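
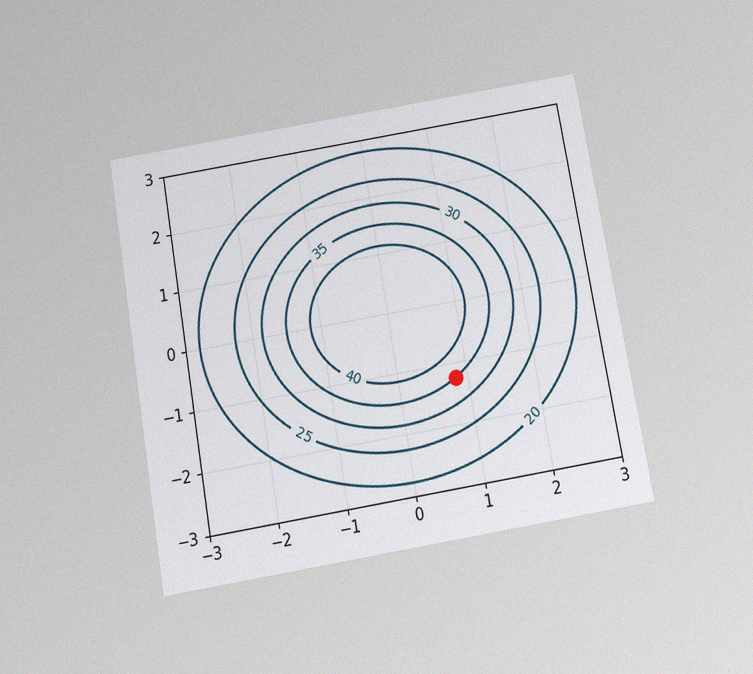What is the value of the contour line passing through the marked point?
35

The chart is tilted about 10° counter-clockwise and viewed slightly from below, with some photo noise. The marked point sits on the contour labelled 35.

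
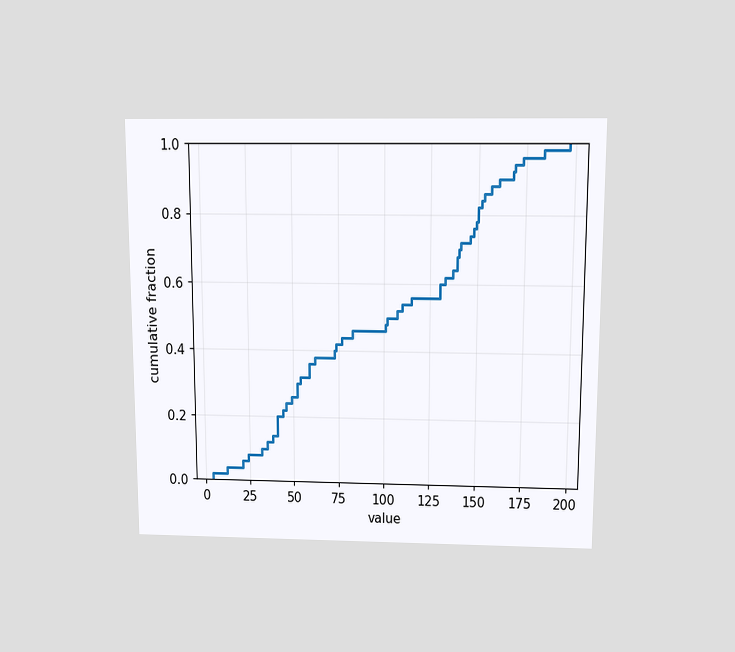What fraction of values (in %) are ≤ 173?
The chart is viewed slightly from above. At x=173 the ECDF step is at 96%.

96%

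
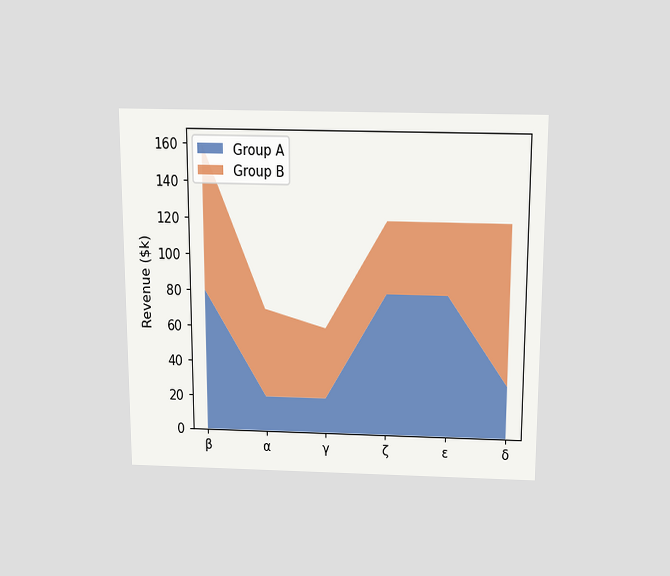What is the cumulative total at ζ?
The chart is viewed slightly from above. The stacked total at ζ reaches $120k.

$120k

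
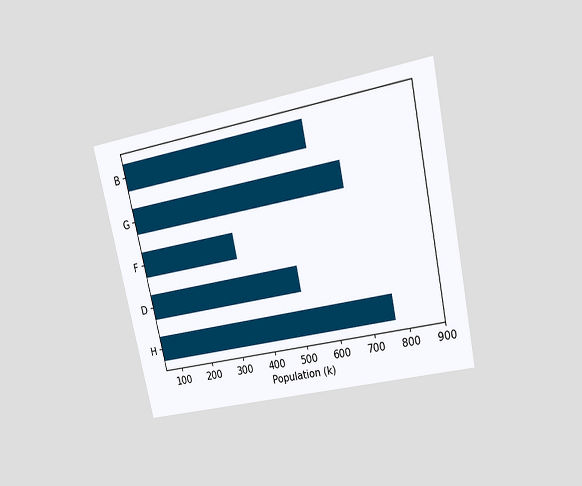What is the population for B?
The chart is tilted about 12° counter-clockwise and viewed at a slight angle. Reading along the chart's x-axis, the B bar reaches 595k.

595k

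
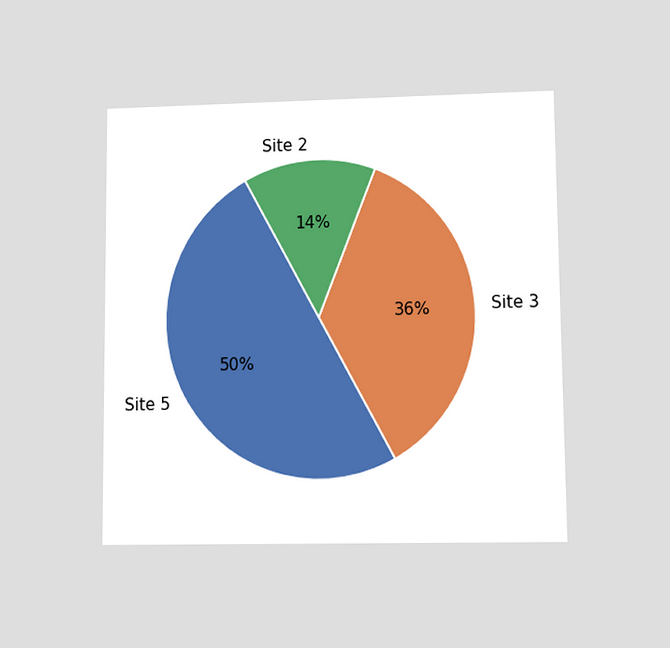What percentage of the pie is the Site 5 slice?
50%

The chart is viewed at a slight angle. The Site 5 slice takes up 50% of the pie.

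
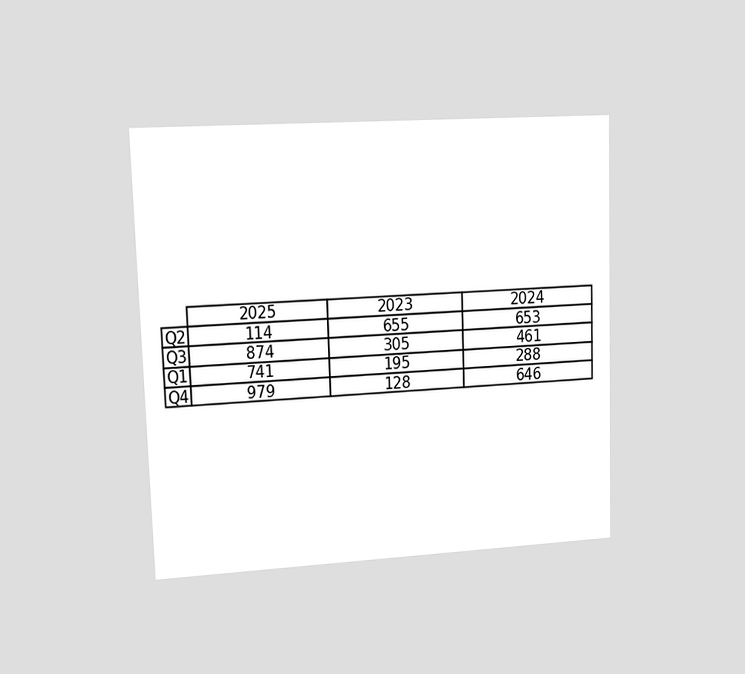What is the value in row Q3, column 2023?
305

The chart is viewed at a slight angle. The (Q3, 2023) cell reads 305.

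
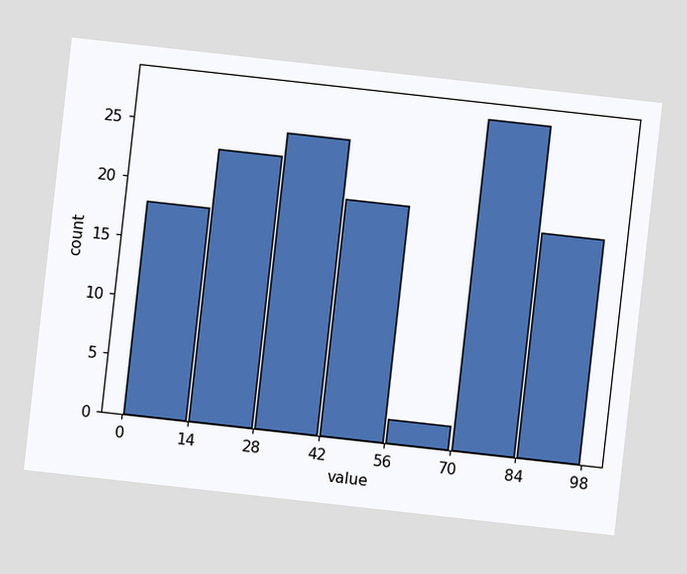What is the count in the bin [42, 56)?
20

The chart is tilted about 6° clockwise. The [42, 56) bin has height 20.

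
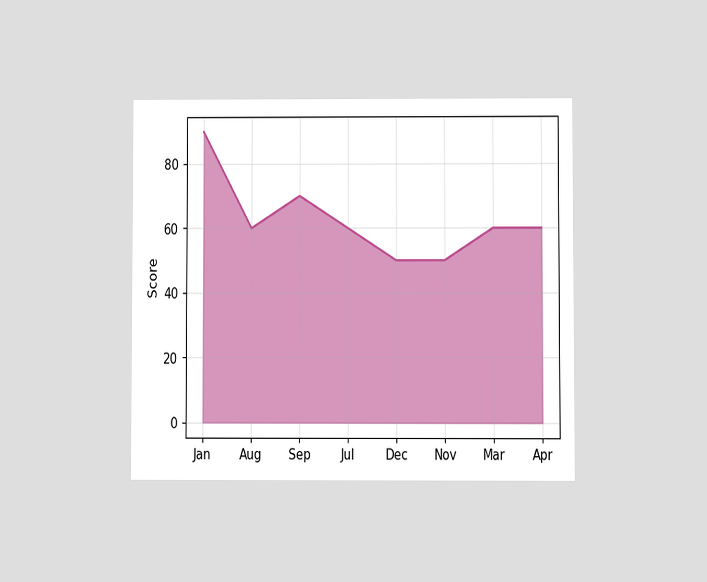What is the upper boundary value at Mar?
60

The chart is viewed at a slight angle. At Mar the upper boundary is at 60.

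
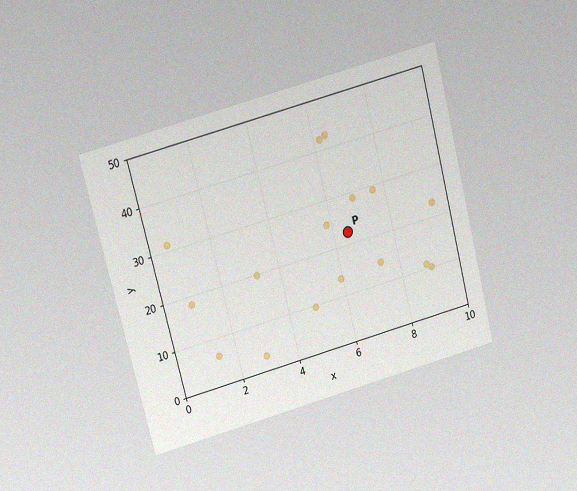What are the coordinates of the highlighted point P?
The chart is tilted about 15° counter-clockwise and viewed slightly from above, with some photo noise. Following the gridlines from P to each axis, P sits at (6.5, 22.5).

(6.5, 22.5)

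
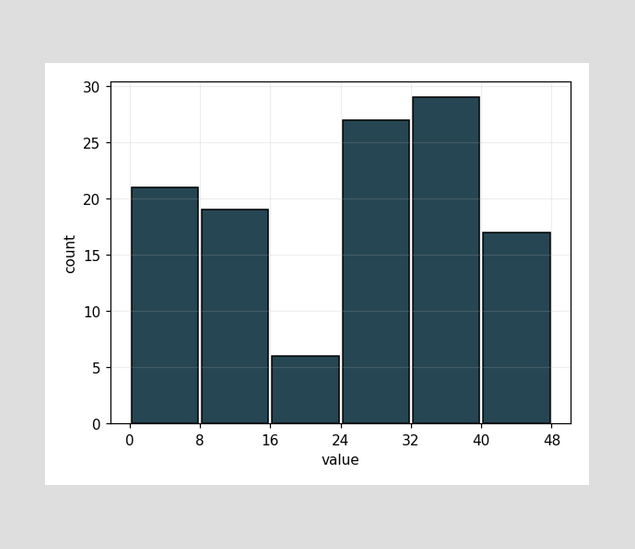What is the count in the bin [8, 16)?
The [8, 16) bin has height 19.

19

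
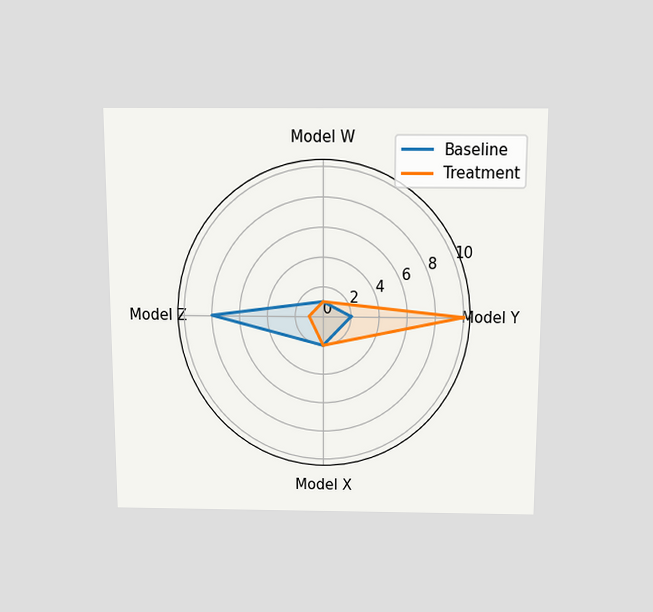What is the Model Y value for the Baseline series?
The chart is viewed slightly from above. On the Model Y axis, Baseline reaches 2.

2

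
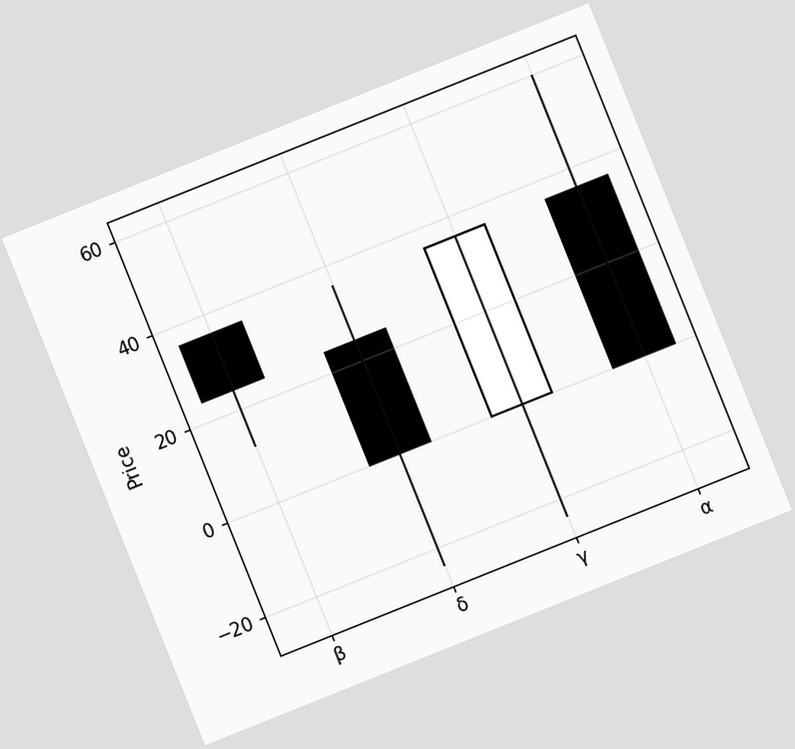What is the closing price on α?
The chart is tilted about 22° counter-clockwise. The α candle closes at 0.

0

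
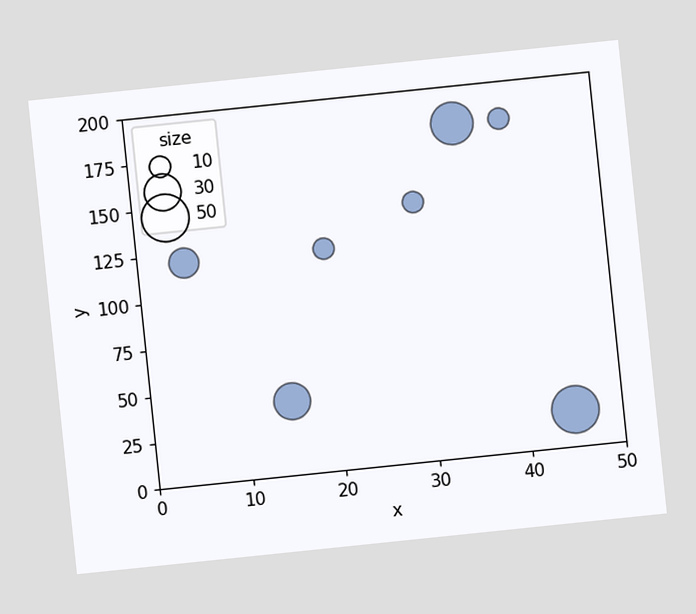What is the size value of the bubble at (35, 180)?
40

The chart is tilted about 6° counter-clockwise. Matching the bubble at (35, 180) against the size legend gives 40.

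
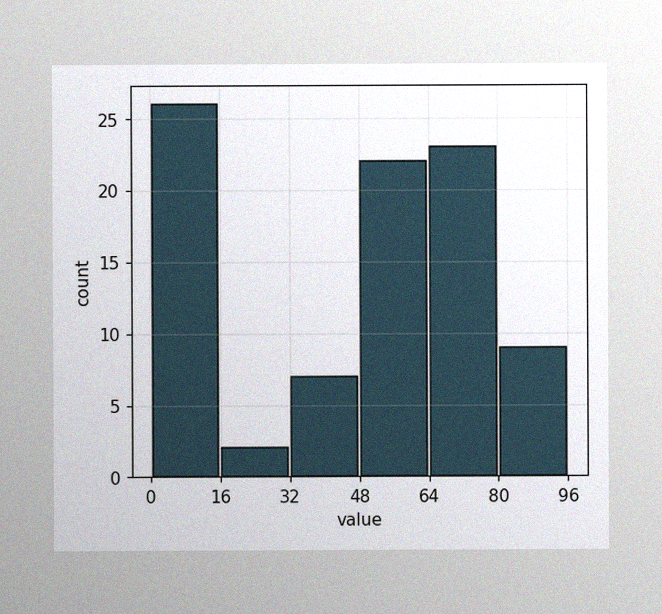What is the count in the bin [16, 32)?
2

The image has some photo noise and uneven lighting. The [16, 32) bin has height 2.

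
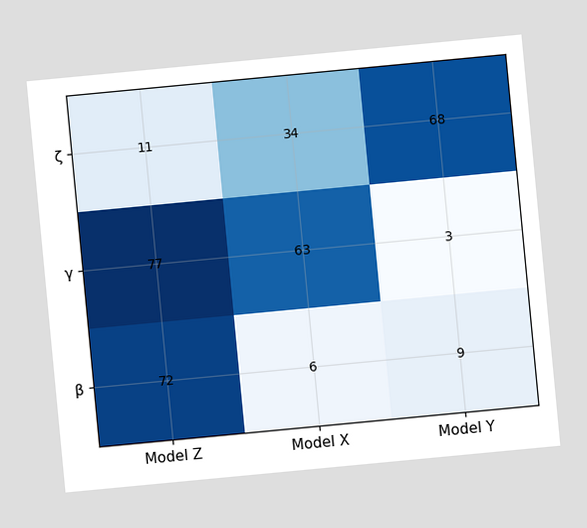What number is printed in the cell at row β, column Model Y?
9

The chart is tilted about 5° counter-clockwise. The (β, Model Y) cell reads 9.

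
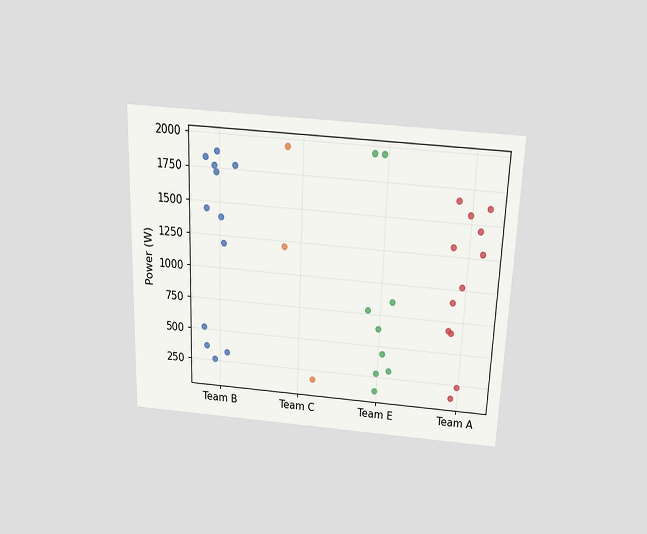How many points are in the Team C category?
The chart is tilted about 2° clockwise and viewed slightly from above. Counting the markers in the Team C column gives 3.

3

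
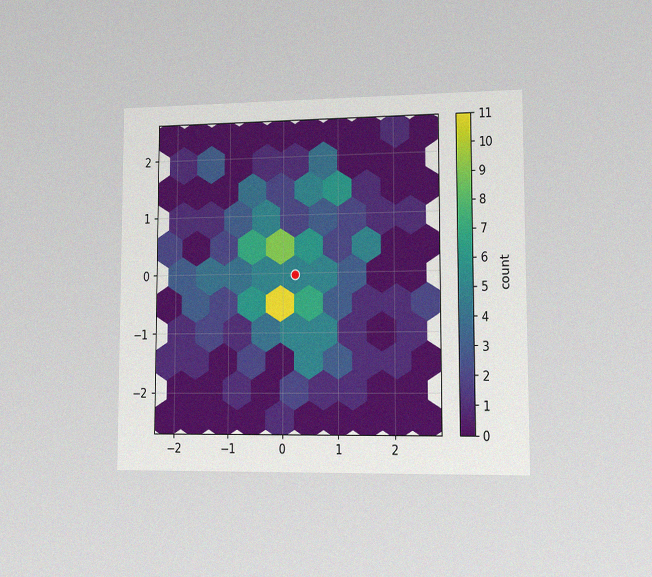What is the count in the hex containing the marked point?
5

The chart is viewed slightly from the right, with some photo noise. The marked hex reads 5 on the colorbar.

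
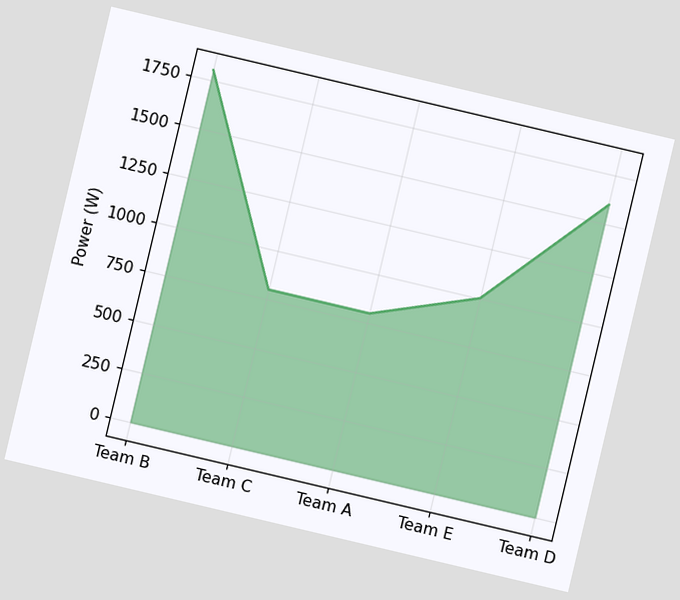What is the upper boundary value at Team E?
1000W

The chart is tilted about 13° clockwise. At Team E the upper boundary is at 1000W.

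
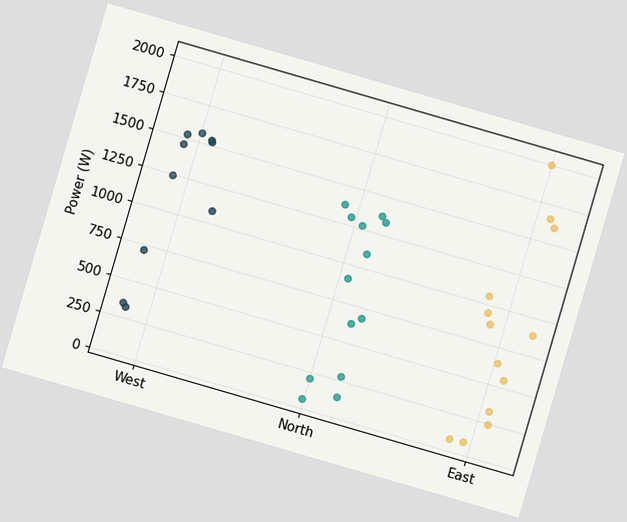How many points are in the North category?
13

The chart is tilted about 16° clockwise. Counting the markers in the North column gives 13.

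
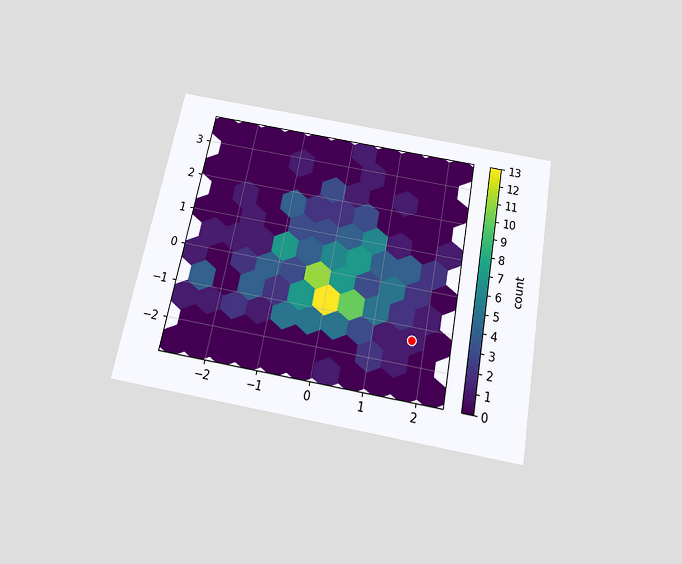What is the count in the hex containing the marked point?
1

The chart is tilted about 11° clockwise and viewed slightly from below. The marked hex reads 1 on the colorbar.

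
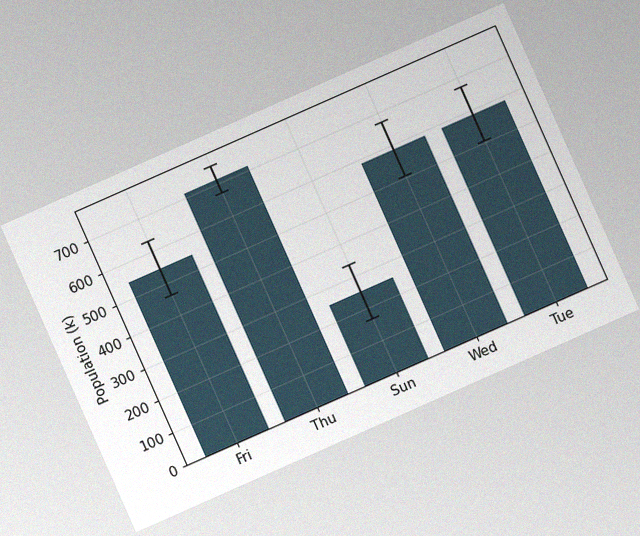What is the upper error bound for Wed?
672k

The chart is tilted about 24° counter-clockwise, with some photo noise. The Wed bar's upper whisker reaches 672k.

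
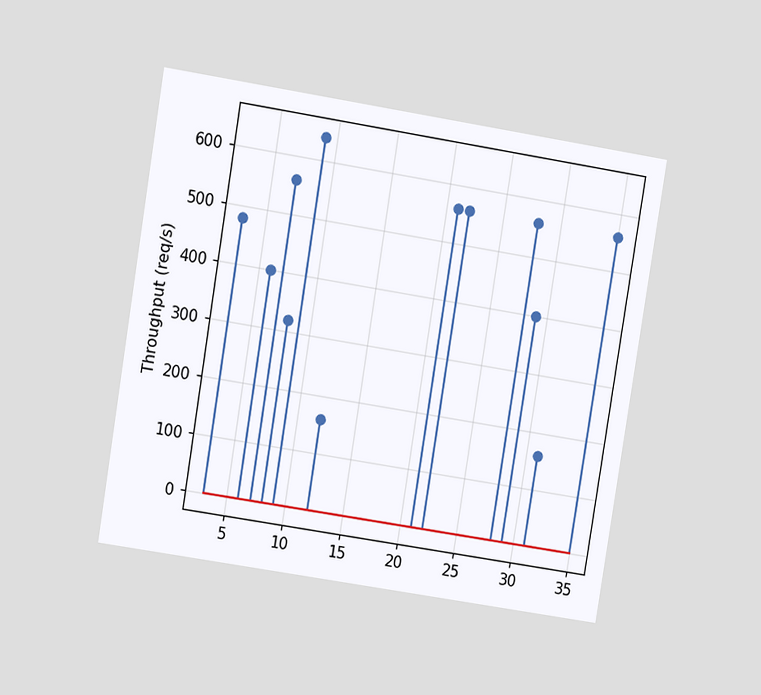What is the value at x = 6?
The chart is tilted about 9° clockwise and viewed at a slight angle. The stem at x=6 reaches 400req/s.

400req/s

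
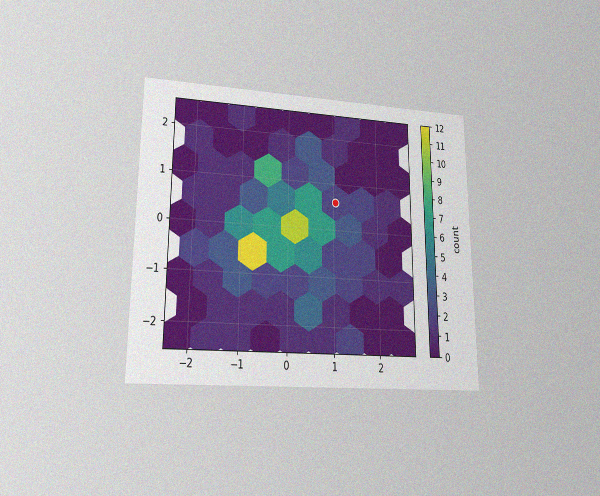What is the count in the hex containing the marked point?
2

The chart is viewed at a slight angle, with some photo noise. The marked hex reads 2 on the colorbar.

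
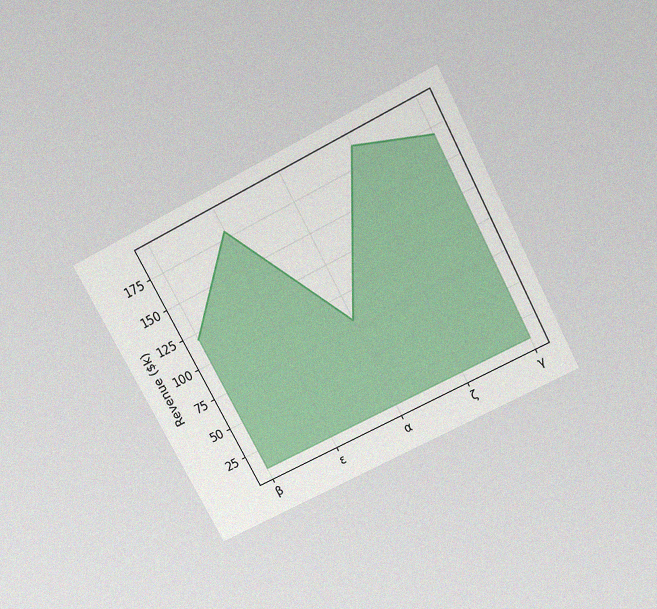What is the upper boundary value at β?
The chart is tilted about 28° counter-clockwise and viewed slightly from above, with some photo noise. At β the upper boundary is at $120k.

$120k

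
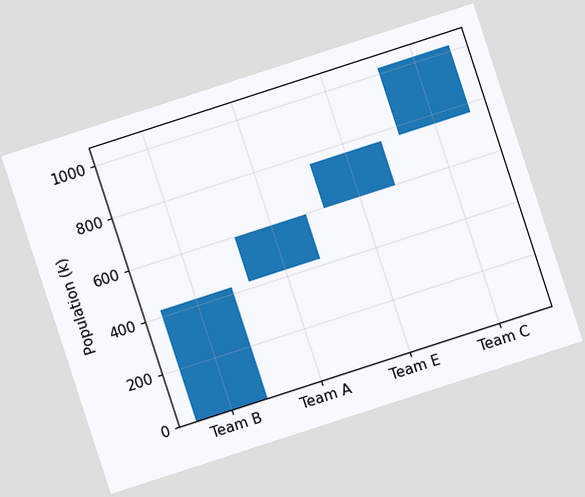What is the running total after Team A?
595k

The chart is tilted about 18° counter-clockwise. After Team A the running total reaches 595k.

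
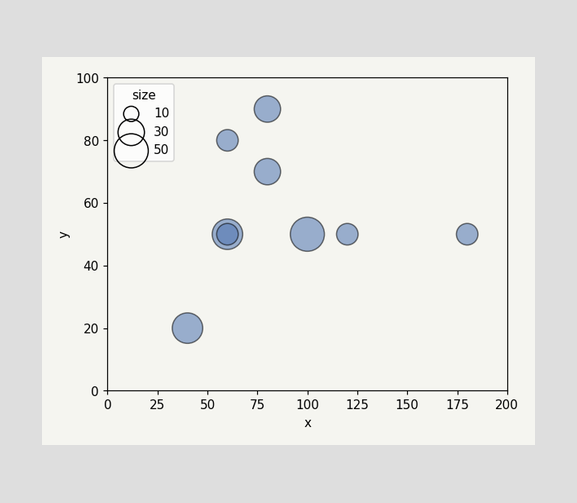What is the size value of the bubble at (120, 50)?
Matching the bubble at (120, 50) against the size legend gives 20.

20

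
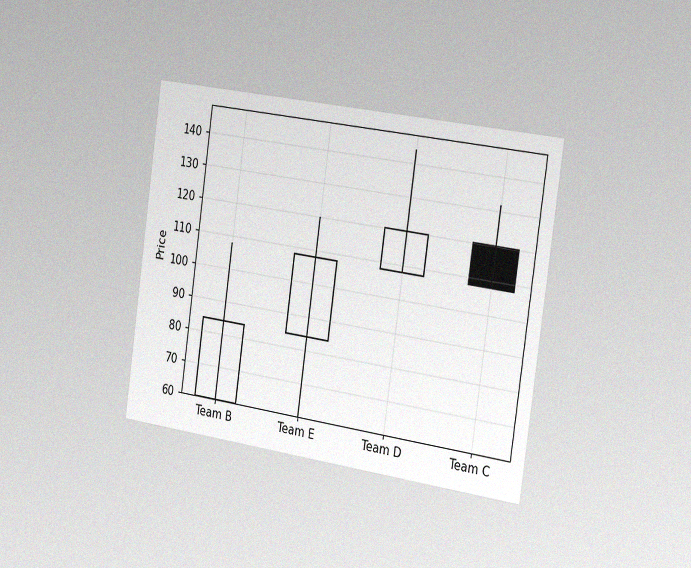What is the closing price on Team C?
The chart is tilted about 8° clockwise and viewed slightly from the right, with some photo noise. The Team C candle closes at 108.

108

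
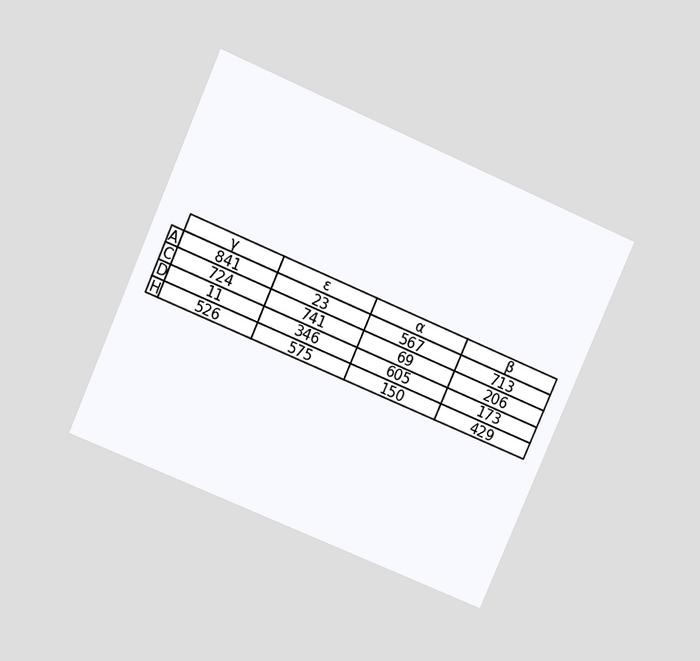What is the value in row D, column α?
605

The chart is tilted about 23° clockwise and viewed at a slight angle. The (D, α) cell reads 605.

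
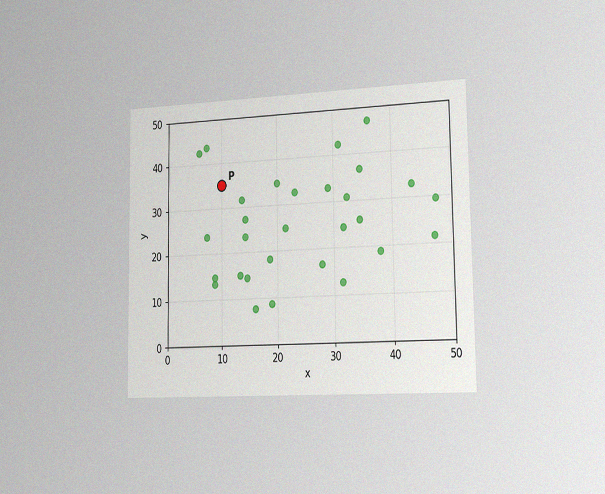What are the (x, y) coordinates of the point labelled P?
The chart is viewed slightly from the right, with some photo noise. Following the gridlines from P to each axis, P sits at (10, 35).

(10, 35)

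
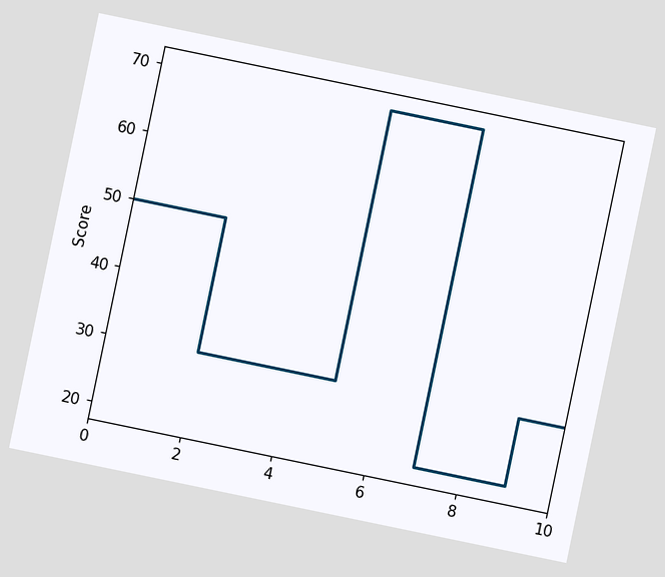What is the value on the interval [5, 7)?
The chart is tilted about 12° clockwise. On [5, 7) the step sits at 70.

70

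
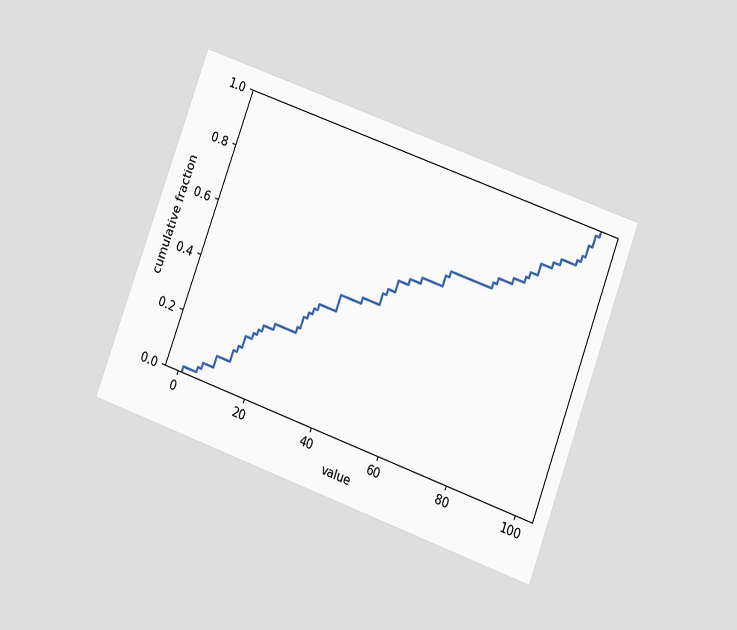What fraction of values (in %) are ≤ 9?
The chart is tilted about 20° clockwise and viewed at a slight angle. At x=9 the ECDF step is at 10%.

10%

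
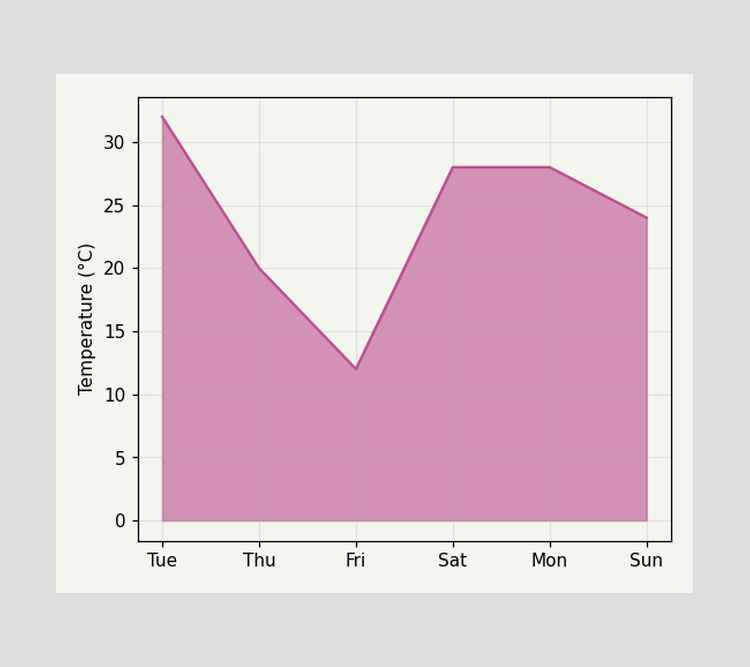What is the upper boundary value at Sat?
At Sat the upper boundary is at 28°C.

28°C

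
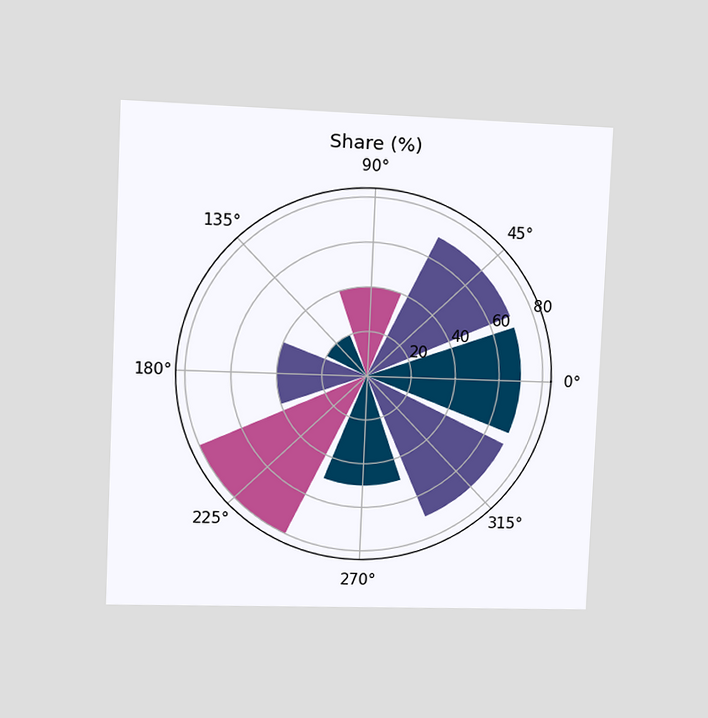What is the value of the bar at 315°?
70%

The chart is tilted about 2° clockwise and viewed at a slight angle. The bar at 315° reaches 70% on the radial axis.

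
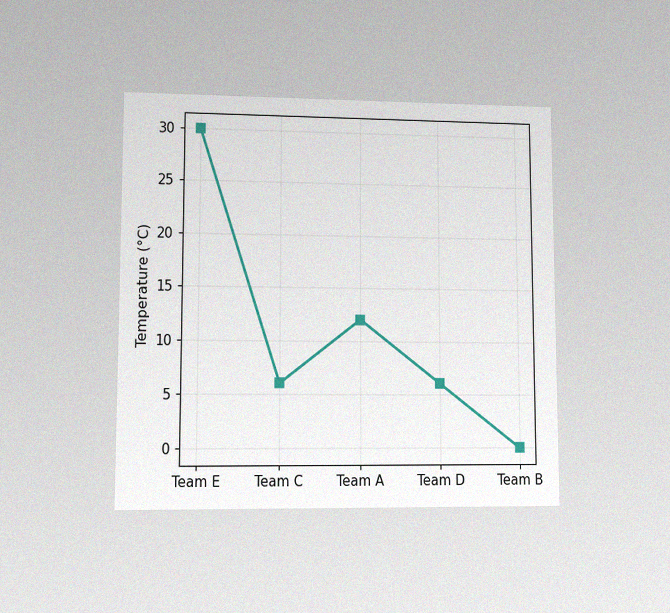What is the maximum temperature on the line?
30°C

The chart is viewed at a slight angle, with some photo noise. The highest point is at Team E, and reading across to the y-axis gives 30°C.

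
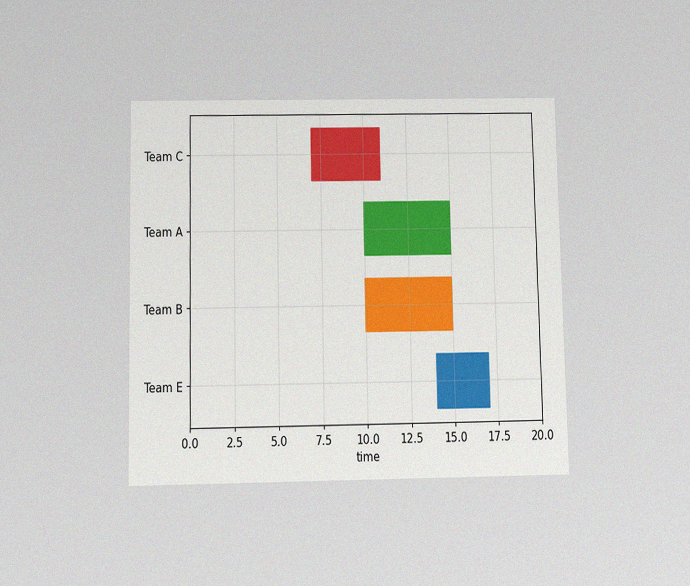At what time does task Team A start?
The chart is viewed slightly from below, with some photo noise. The Team A bar begins at t=10.

10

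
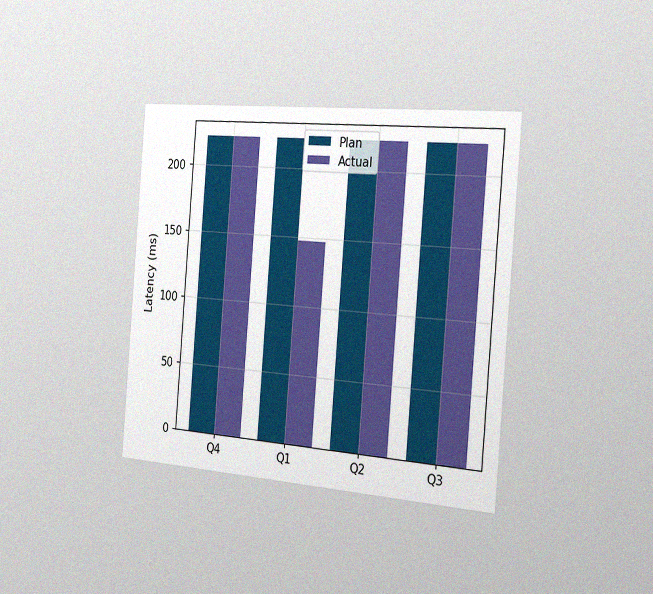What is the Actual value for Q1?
The chart is tilted about 5° clockwise and viewed slightly from the right, with some photo noise. The Actual bar at Q1 reaches 148ms on the y-axis.

148ms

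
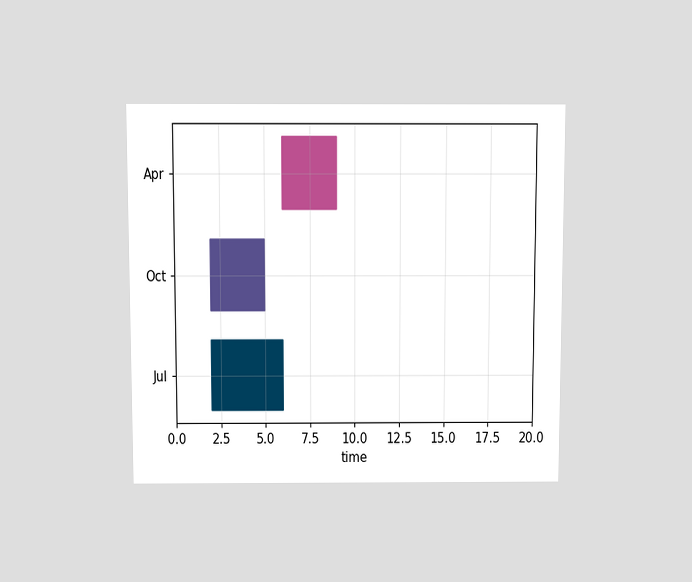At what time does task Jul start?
2

The chart is viewed slightly from above. The Jul bar begins at t=2.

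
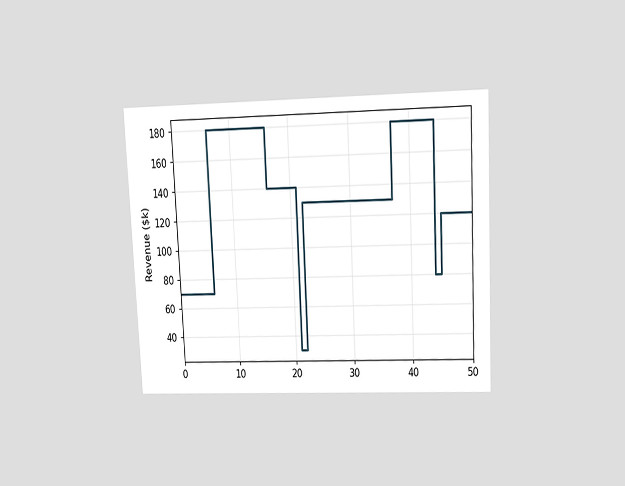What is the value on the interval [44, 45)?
$80k

The chart is tilted about 3° counter-clockwise and viewed at a slight angle. On [44, 45) the step sits at $80k.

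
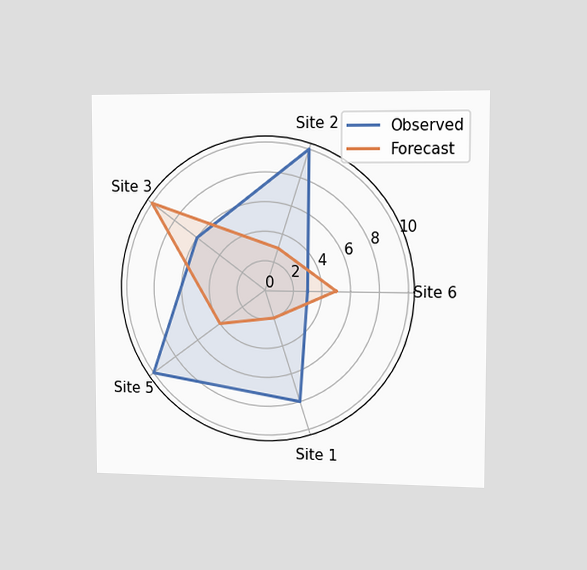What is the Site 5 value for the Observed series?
The chart is viewed slightly from the right. On the Site 5 axis, Observed reaches 10.

10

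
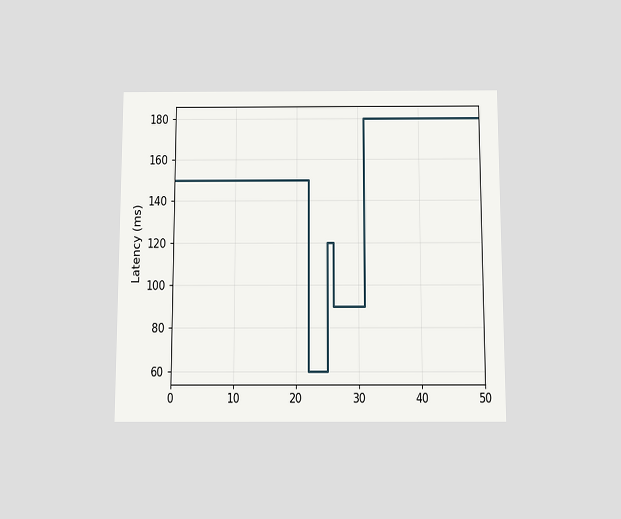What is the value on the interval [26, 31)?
90ms

The chart is viewed slightly from below. On [26, 31) the step sits at 90ms.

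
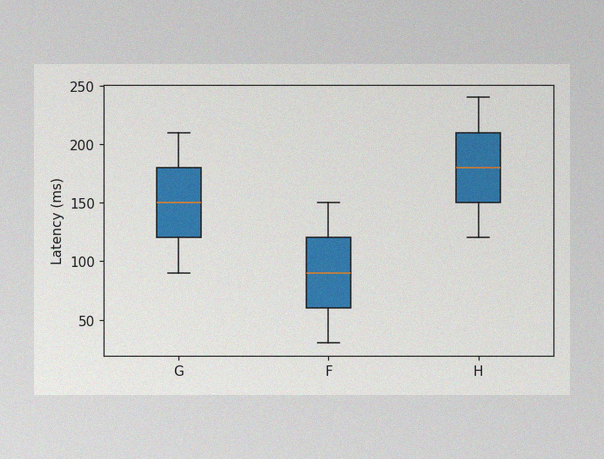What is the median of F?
90ms

The image has some photo noise and uneven lighting. The median line in the F box sits at 90ms.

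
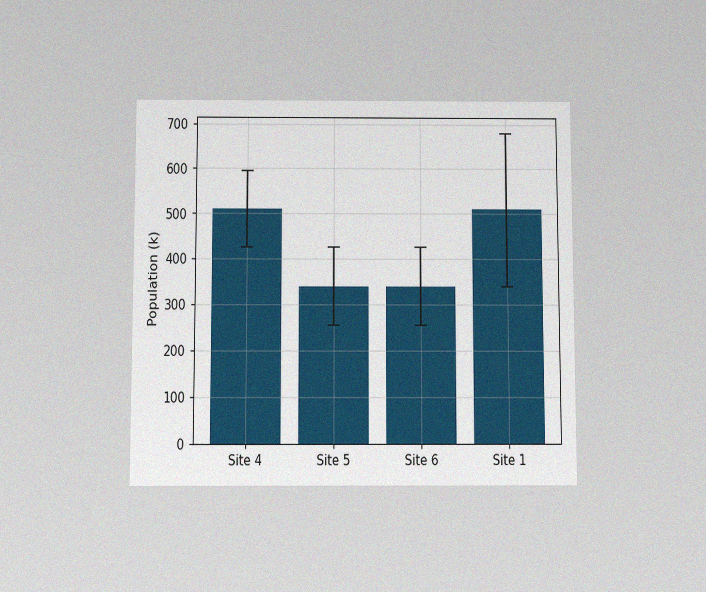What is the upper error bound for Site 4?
The chart is viewed slightly from below, with some photo noise. The Site 4 bar's upper whisker reaches 595k.

595k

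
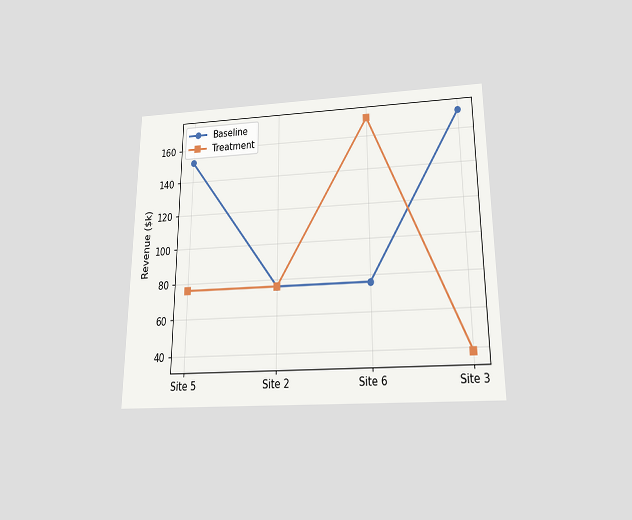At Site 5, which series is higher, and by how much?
Baseline, by $76k

The chart is viewed slightly from below. At Site 5, Baseline sits above the other line by $76k.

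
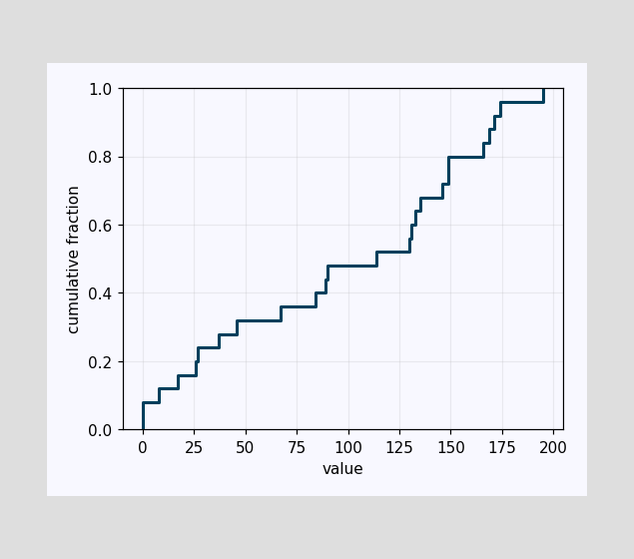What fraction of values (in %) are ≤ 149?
80%

At x=149 the ECDF step is at 80%.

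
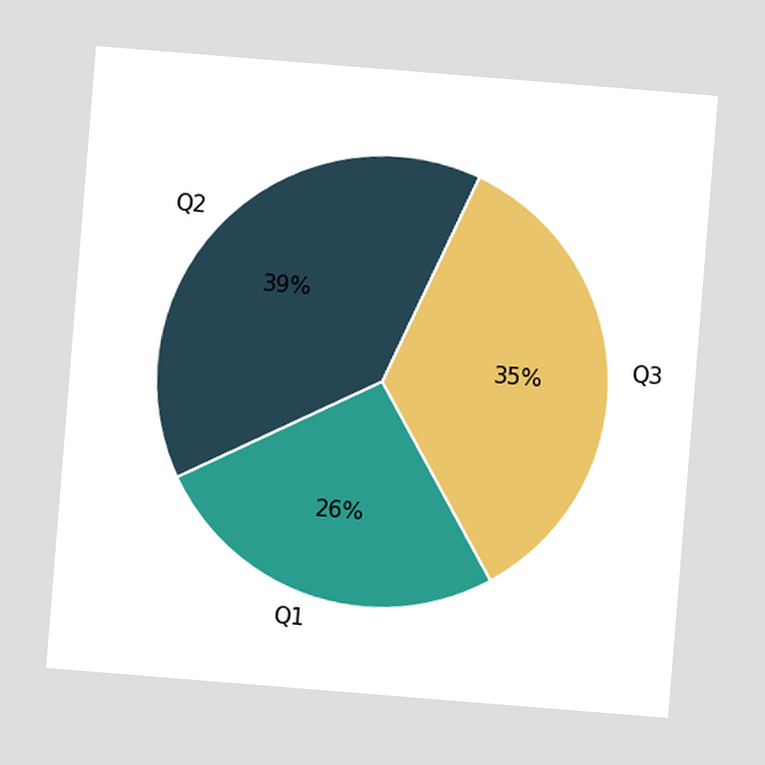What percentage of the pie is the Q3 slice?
35%

The chart is tilted about 5° clockwise. The Q3 slice takes up 35% of the pie.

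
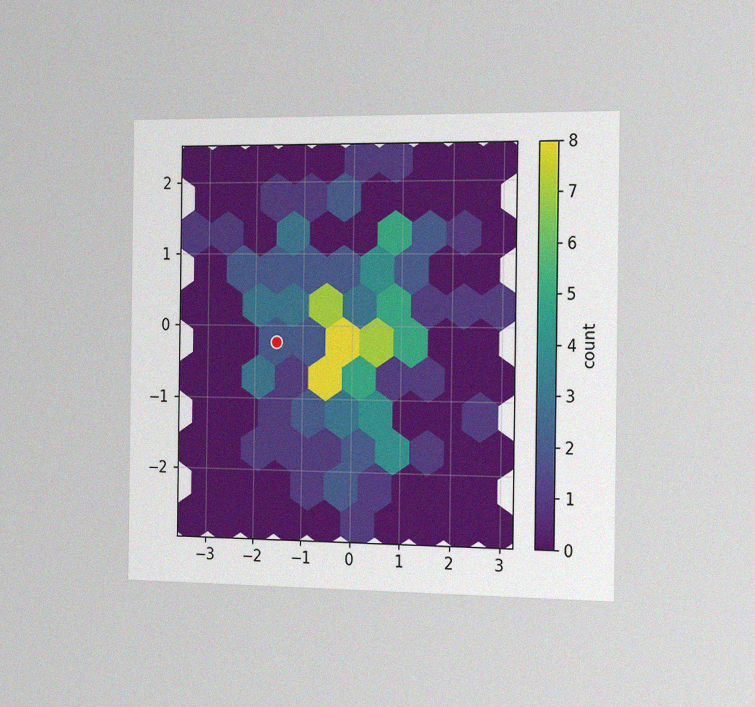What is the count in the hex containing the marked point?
The chart is viewed slightly from the right, with some photo noise. The marked hex reads 2 on the colorbar.

2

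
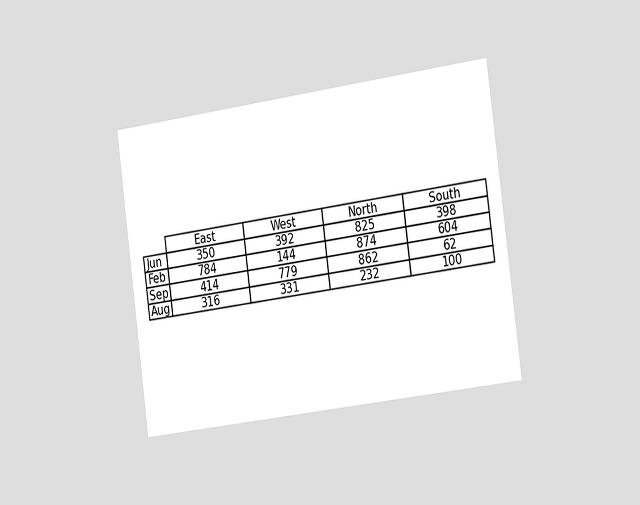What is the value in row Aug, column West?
The chart is tilted about 8° counter-clockwise and viewed slightly from the right. The (Aug, West) cell reads 331.

331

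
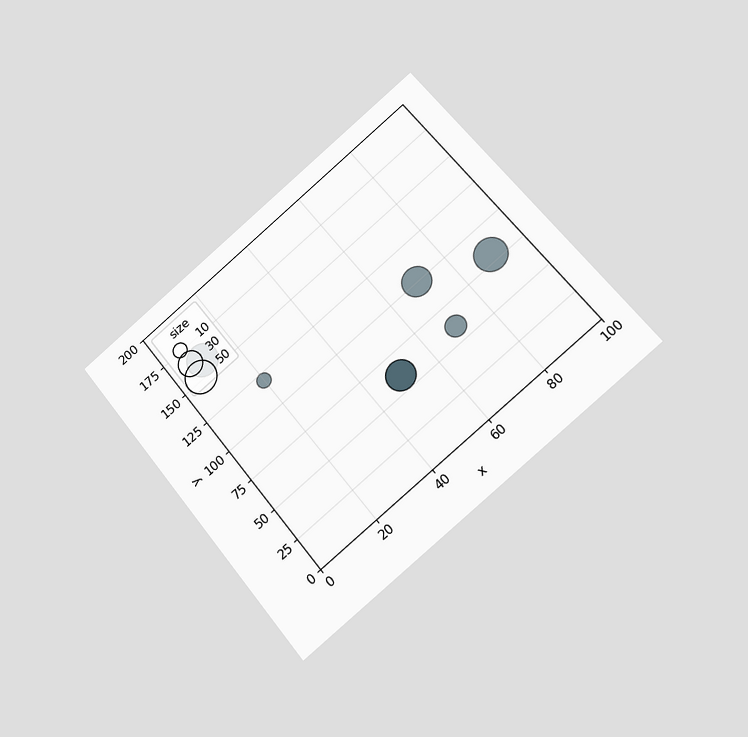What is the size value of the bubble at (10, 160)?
The chart is tilted about 39° counter-clockwise and viewed at a slight angle. Matching the bubble at (10, 160) against the size legend gives 50.

50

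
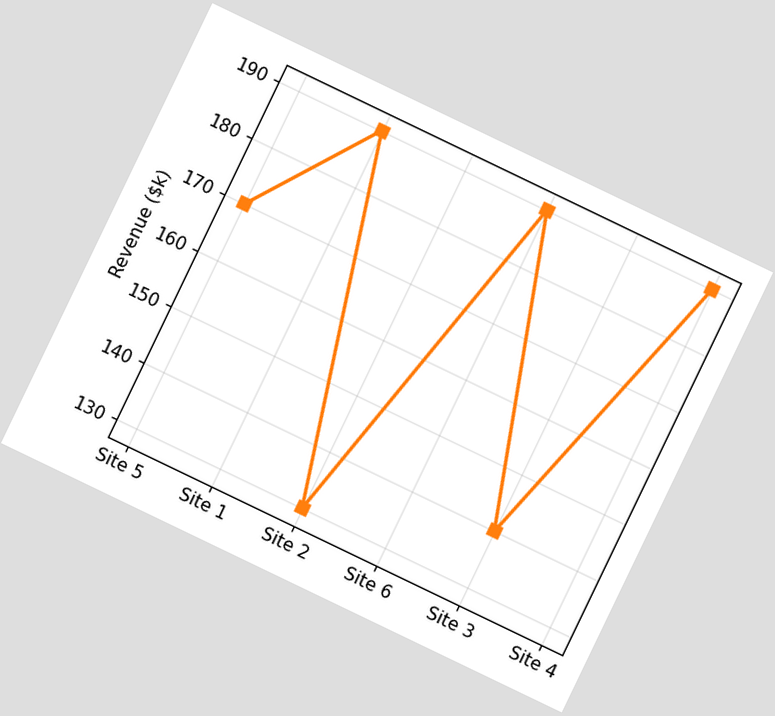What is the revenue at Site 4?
The chart is tilted about 26° clockwise. At Site 4, the line is at $190k.

$190k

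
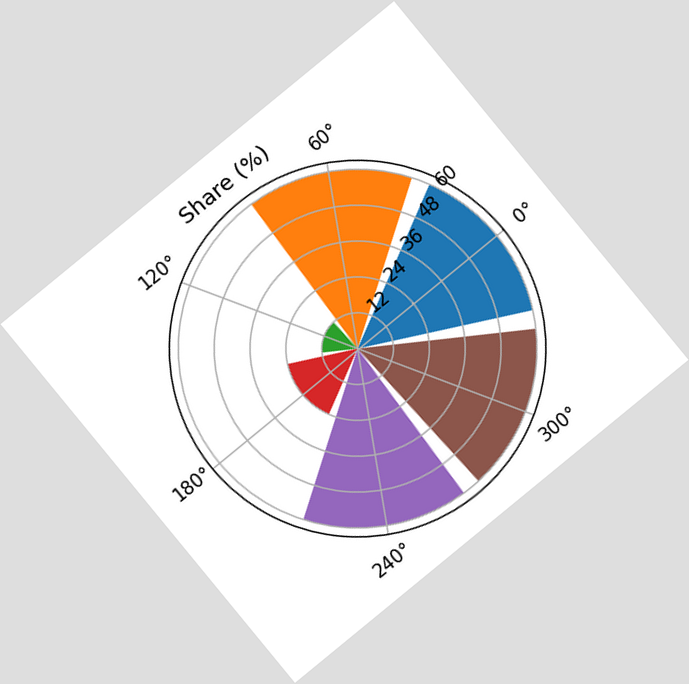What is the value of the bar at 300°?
60%

The chart is tilted about 39° counter-clockwise. The bar at 300° reaches 60% on the radial axis.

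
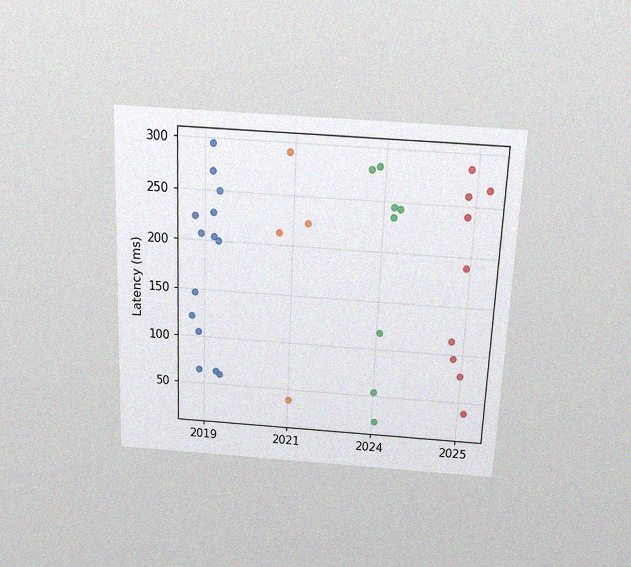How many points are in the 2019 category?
14

The chart is tilted about 2° clockwise and viewed slightly from above, with some photo noise. Counting the markers in the 2019 column gives 14.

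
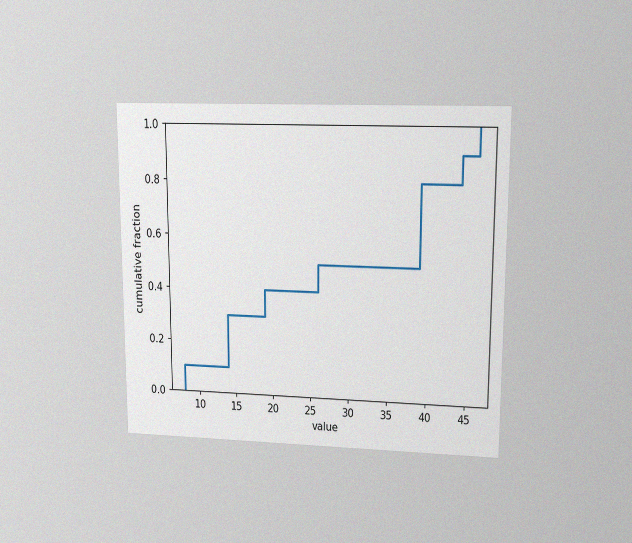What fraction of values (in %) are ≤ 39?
The chart is viewed at a slight angle, with some photo noise. At x=39 the ECDF step is at 80%.

80%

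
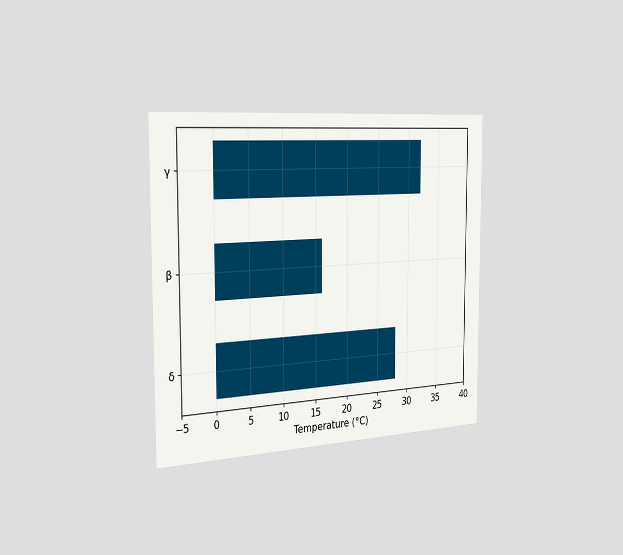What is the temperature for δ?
28°C

The chart is viewed slightly from the left. Reading along the chart's x-axis, the δ bar reaches 28°C.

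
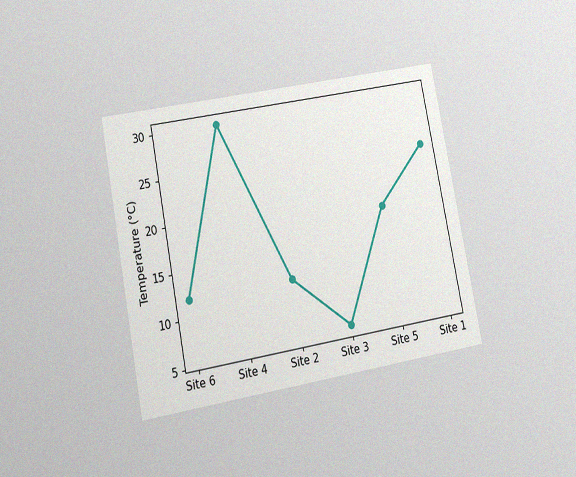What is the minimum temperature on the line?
6°C

The chart is tilted about 11° counter-clockwise and viewed at a slight angle, with some photo noise. The lowest point is at Site 3, and reading across to the y-axis gives 6°C.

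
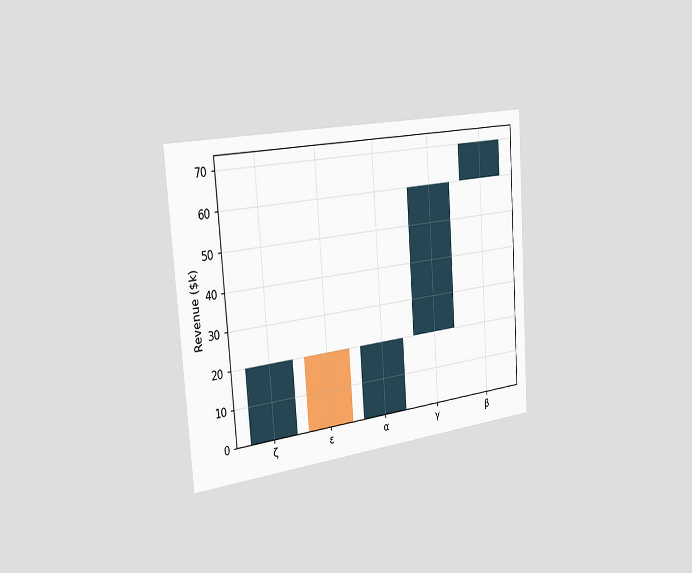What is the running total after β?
The chart is tilted about 4° counter-clockwise and viewed slightly from the left. After β the running total reaches $70k.

$70k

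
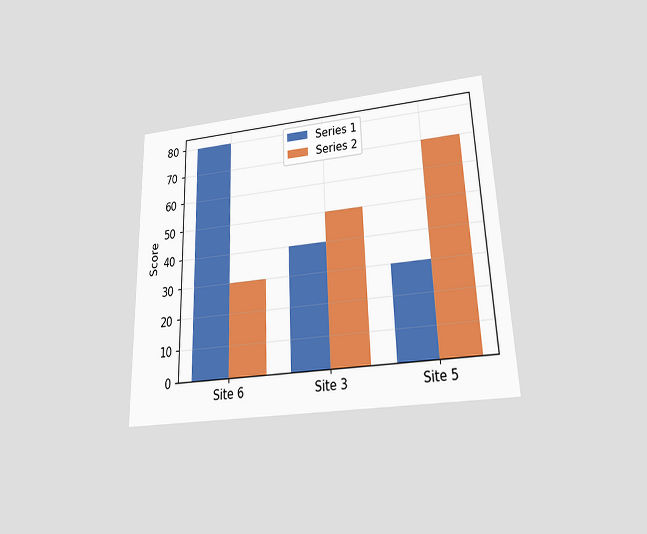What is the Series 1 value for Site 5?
30

The chart is viewed slightly from below. The Series 1 bar at Site 5 reaches 30 on the y-axis.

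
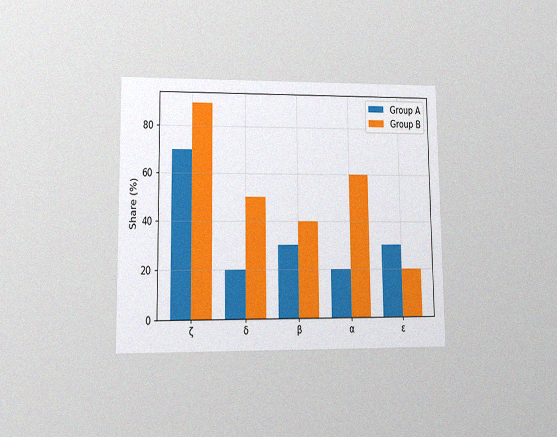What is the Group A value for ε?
30%

The chart is viewed at a slight angle, with some photo noise. The Group A bar at ε reaches 30% on the y-axis.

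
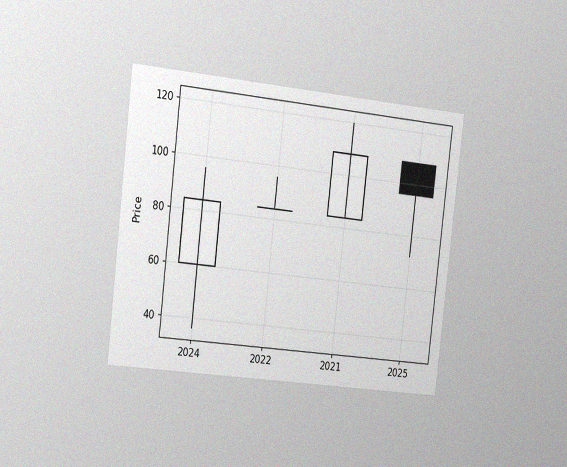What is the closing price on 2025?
The chart is tilted about 7° clockwise and viewed slightly from the left, with some photo noise. The 2025 candle closes at 96.

96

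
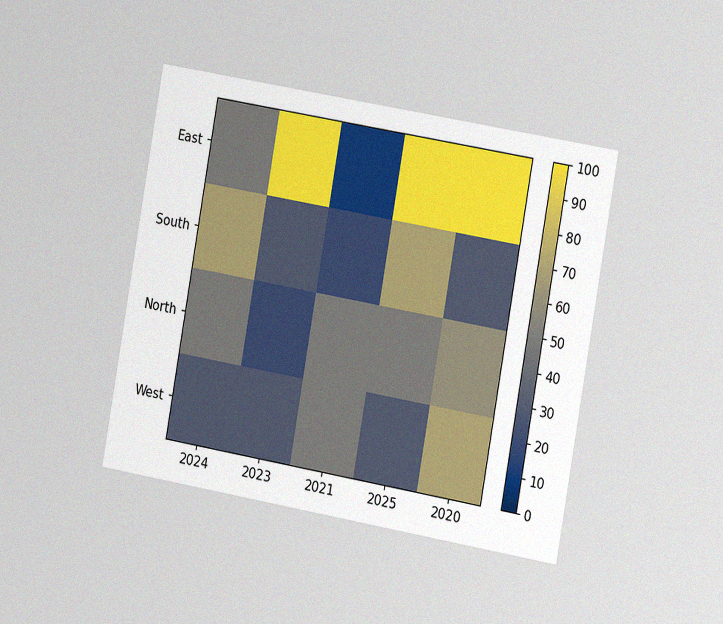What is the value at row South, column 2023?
The chart is tilted about 10° clockwise and viewed slightly from the right, with some photo noise. Matching cell (South, 2023) against the colorbar gives 30.

30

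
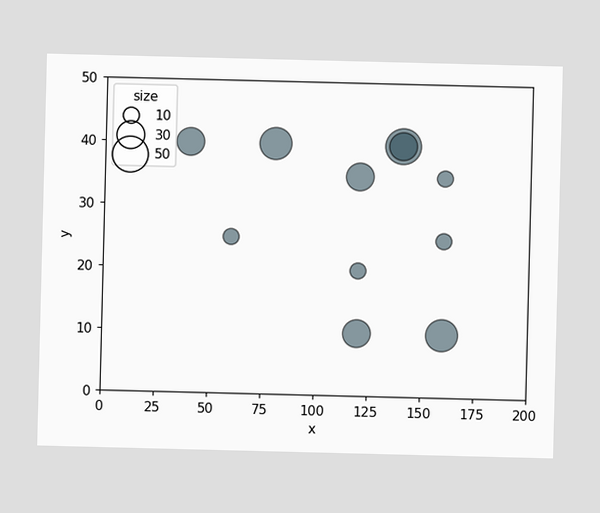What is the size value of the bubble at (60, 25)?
Matching the bubble at (60, 25) against the size legend gives 10.

10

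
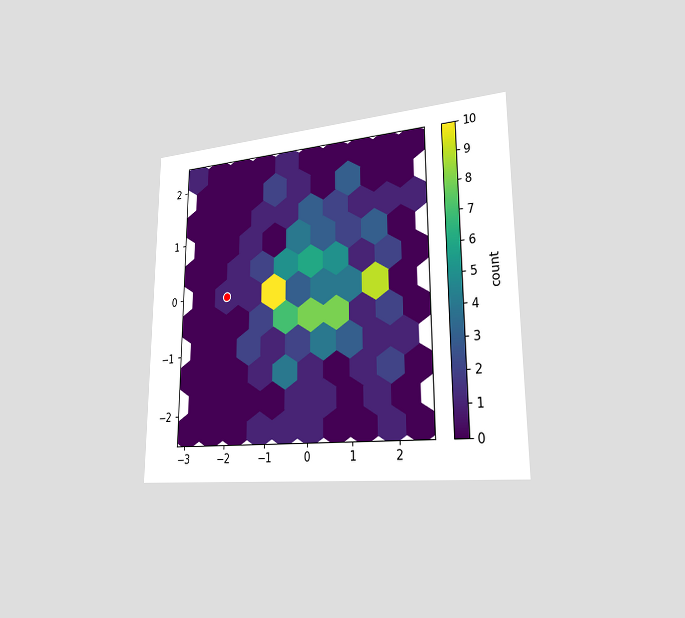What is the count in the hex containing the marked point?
The chart is viewed slightly from the right. The marked hex reads 1 on the colorbar.

1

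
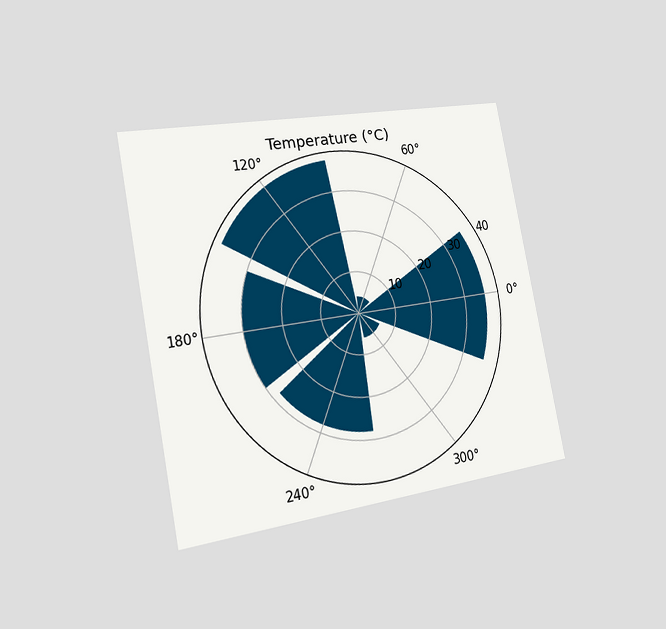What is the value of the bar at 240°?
28°C

The chart is tilted about 11° counter-clockwise and viewed slightly from the left. The bar at 240° reaches 28°C on the radial axis.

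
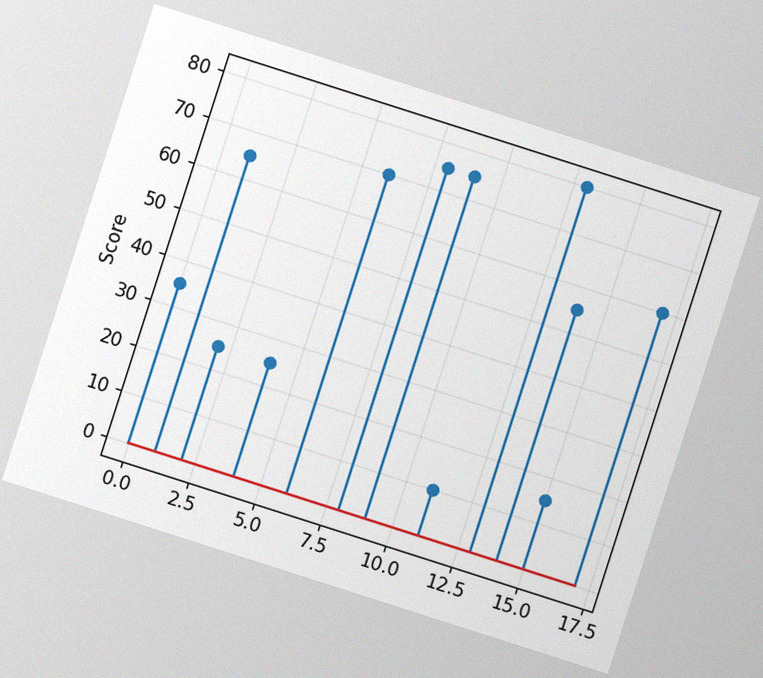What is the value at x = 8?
75

The chart is tilted about 18° clockwise, with some photo noise. The stem at x=8 reaches 75.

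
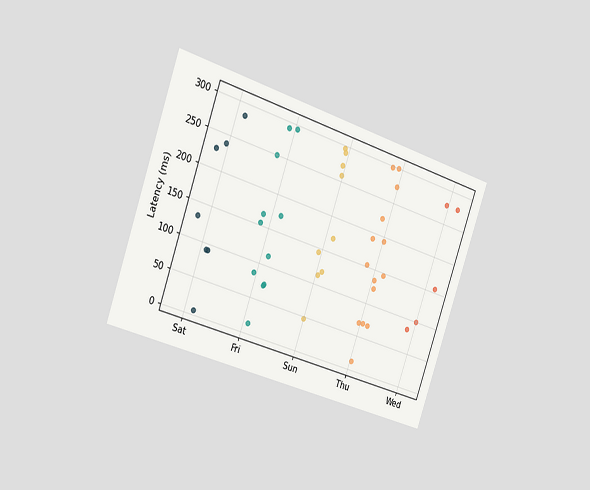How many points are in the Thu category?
14

The chart is tilted about 19° clockwise and viewed slightly from the left. Counting the markers in the Thu column gives 14.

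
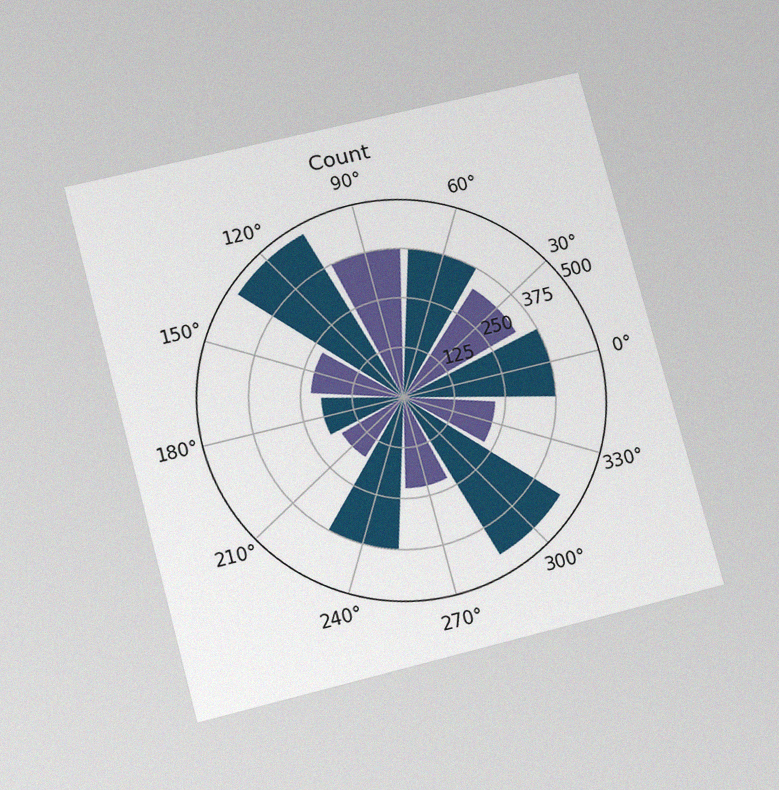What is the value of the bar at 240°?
375

The chart is tilted about 15° counter-clockwise and viewed slightly from below, with some photo noise. The bar at 240° reaches 375 on the radial axis.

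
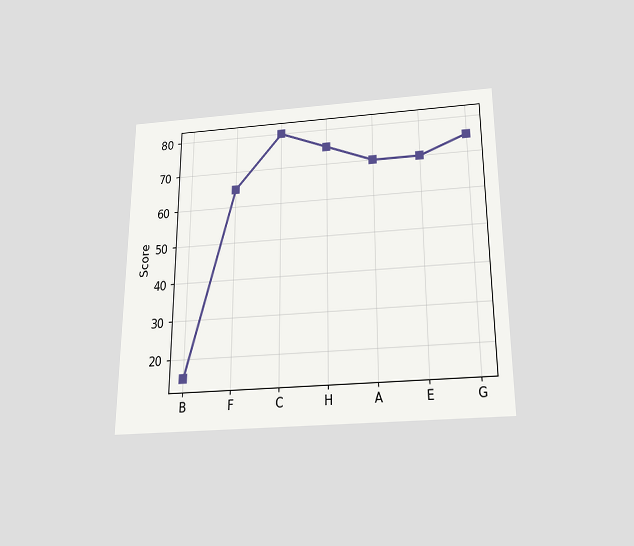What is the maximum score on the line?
The chart is viewed slightly from below. The highest point is at C, and reading across to the y-axis gives 80.

80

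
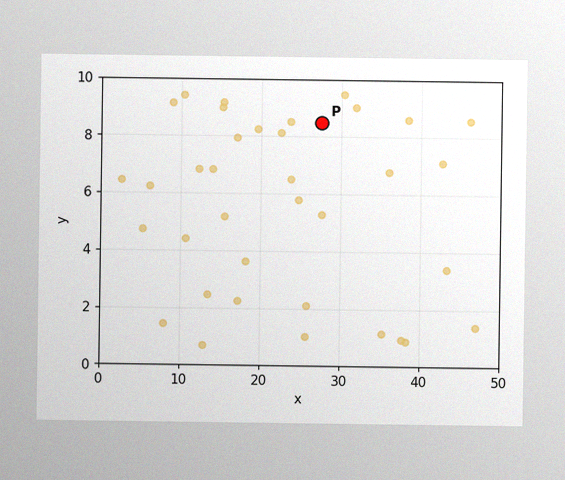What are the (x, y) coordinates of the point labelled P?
(27.5, 8.5)

The image has some photo noise and uneven lighting. Following the gridlines from P to each axis, P sits at (27.5, 8.5).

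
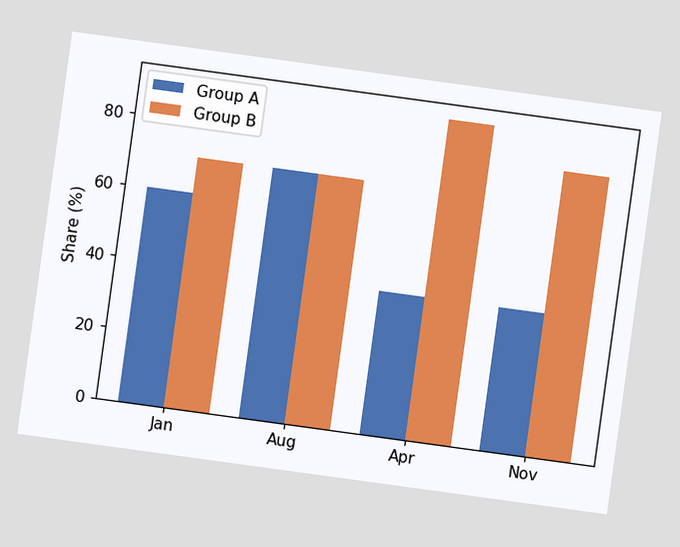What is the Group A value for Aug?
70%

The chart is tilted about 8° clockwise. The Group A bar at Aug reaches 70% on the y-axis.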